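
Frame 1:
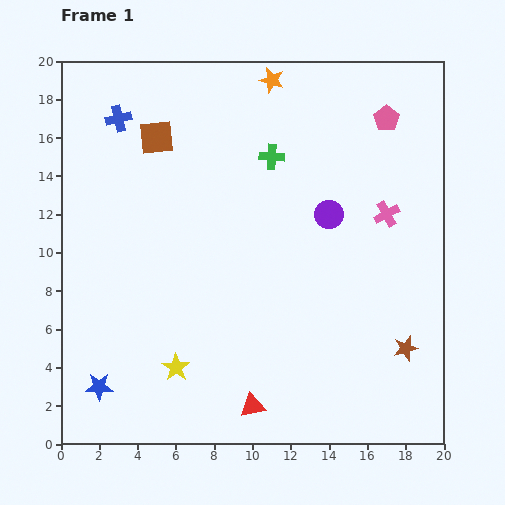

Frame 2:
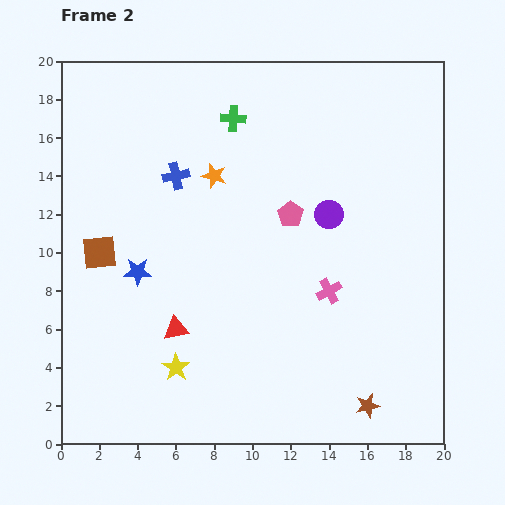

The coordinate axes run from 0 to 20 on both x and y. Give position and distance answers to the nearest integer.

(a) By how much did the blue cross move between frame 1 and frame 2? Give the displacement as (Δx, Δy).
(3, -3)

The blue cross was at (3, 17) in frame 1 and (6, 14) in frame 2.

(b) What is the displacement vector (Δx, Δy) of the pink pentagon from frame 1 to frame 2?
(-5, -5)

The pink pentagon was at (17, 17) in frame 1 and (12, 12) in frame 2.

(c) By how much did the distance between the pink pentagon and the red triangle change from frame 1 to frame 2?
-9

Distance in frame 1: 17. Distance in frame 2: 8.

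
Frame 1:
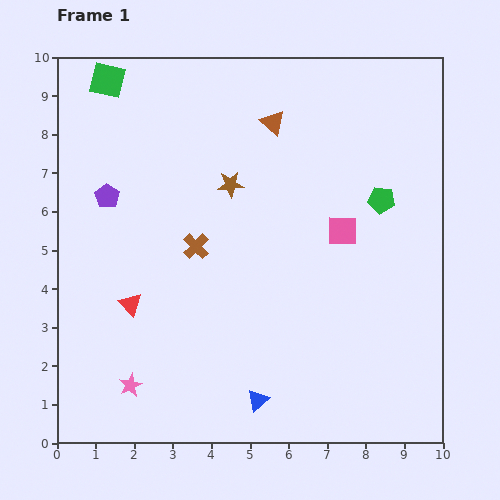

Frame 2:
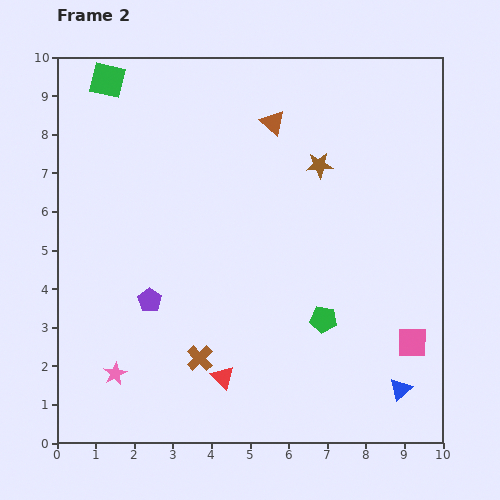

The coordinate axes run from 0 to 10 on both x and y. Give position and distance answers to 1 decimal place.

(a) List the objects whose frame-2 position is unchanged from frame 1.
the brown triangle, the green square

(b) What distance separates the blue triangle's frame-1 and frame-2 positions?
3.7

The blue triangle moved from (5.2, 1.1) to (8.9, 1.4), a distance of √(3.7² + 0.3²) ≈ 3.7.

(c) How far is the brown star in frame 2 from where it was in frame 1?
2.4

The brown star moved from (4.5, 6.7) to (6.8, 7.2), a distance of √(2.3² + 0.5²) ≈ 2.4.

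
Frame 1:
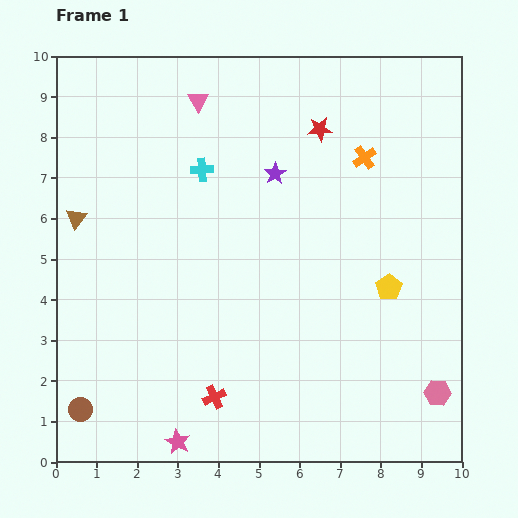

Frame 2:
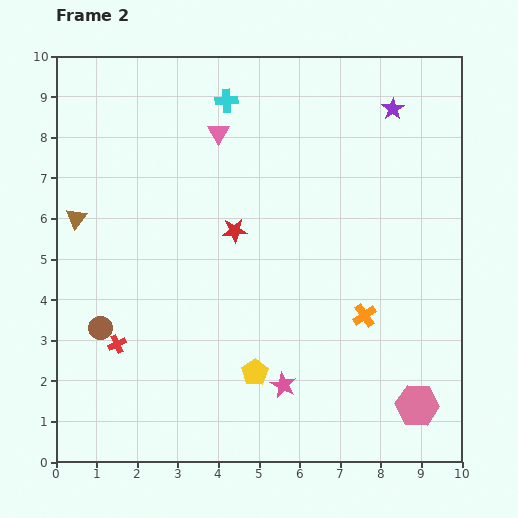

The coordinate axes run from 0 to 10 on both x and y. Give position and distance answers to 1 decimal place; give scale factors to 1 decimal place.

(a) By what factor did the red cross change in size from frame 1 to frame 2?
0.8×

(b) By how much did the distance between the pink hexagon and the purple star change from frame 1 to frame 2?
+0.6

Distance in frame 1: 6.7. Distance in frame 2: 7.3.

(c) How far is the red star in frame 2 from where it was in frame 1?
3.3

The red star moved from (6.5, 8.2) to (4.4, 5.7), a distance of √(2.1² + 2.5²) ≈ 3.3.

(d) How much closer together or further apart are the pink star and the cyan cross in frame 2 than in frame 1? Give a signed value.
+0.4

Distance in frame 1: 6.7. Distance in frame 2: 7.1.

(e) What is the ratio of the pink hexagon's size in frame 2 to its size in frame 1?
1.6×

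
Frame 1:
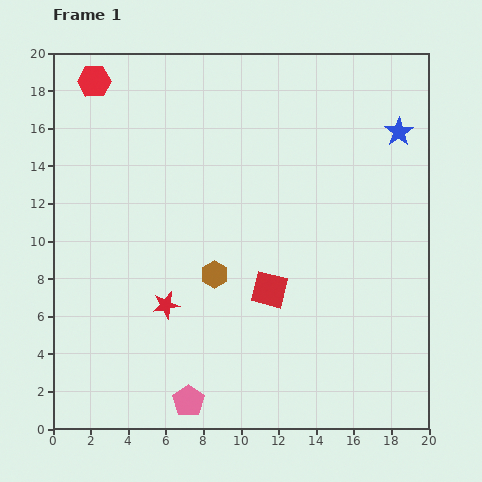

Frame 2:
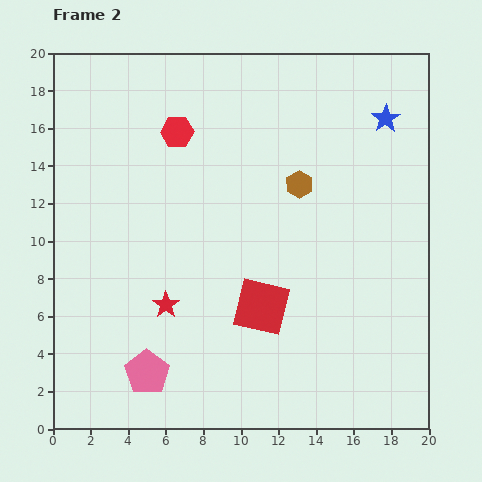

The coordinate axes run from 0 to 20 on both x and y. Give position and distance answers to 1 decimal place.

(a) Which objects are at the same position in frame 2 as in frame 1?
the red star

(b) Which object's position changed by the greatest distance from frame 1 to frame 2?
the brown hexagon

(moved 6.6; next 5.2)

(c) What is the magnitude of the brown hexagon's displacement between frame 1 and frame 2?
6.6

The brown hexagon moved from (8.6, 8.2) to (13.1, 13.0), a distance of √(4.5² + 4.8²) ≈ 6.6.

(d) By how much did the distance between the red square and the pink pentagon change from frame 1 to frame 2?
-0.3

Distance in frame 1: 7.3. Distance in frame 2: 7.0.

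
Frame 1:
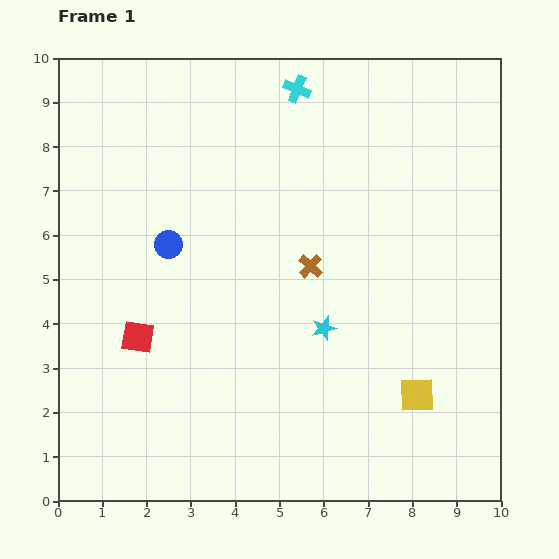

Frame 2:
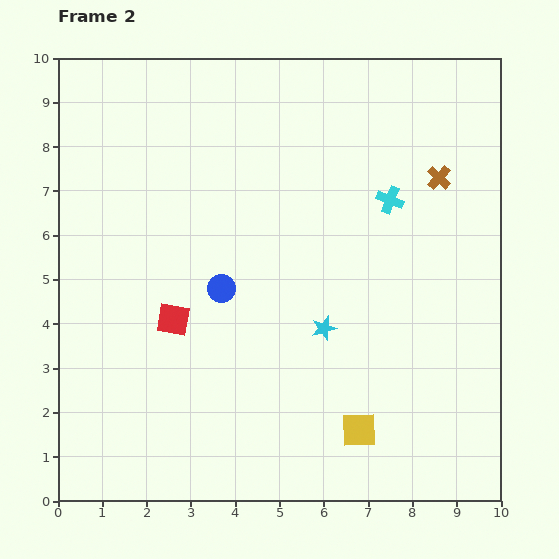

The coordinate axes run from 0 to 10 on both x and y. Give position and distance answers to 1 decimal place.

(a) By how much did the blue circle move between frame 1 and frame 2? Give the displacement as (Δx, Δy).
(1.2, -1.0)

The blue circle was at (2.5, 5.8) in frame 1 and (3.7, 4.8) in frame 2.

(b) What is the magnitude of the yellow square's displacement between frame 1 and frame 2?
1.5

The yellow square moved from (8.1, 2.4) to (6.8, 1.6), a distance of √(1.3² + 0.8²) ≈ 1.5.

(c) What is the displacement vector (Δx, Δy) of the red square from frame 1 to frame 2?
(0.8, 0.4)

The red square was at (1.8, 3.7) in frame 1 and (2.6, 4.1) in frame 2.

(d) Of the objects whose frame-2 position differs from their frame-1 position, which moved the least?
the red square

(moved 0.9)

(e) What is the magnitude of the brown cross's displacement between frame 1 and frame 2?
3.5

The brown cross moved from (5.7, 5.3) to (8.6, 7.3), a distance of √(2.9² + 2.0²) ≈ 3.5.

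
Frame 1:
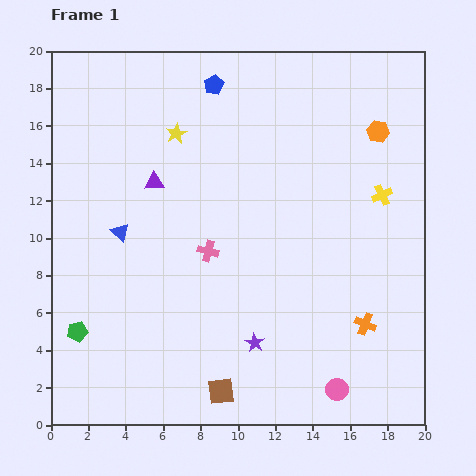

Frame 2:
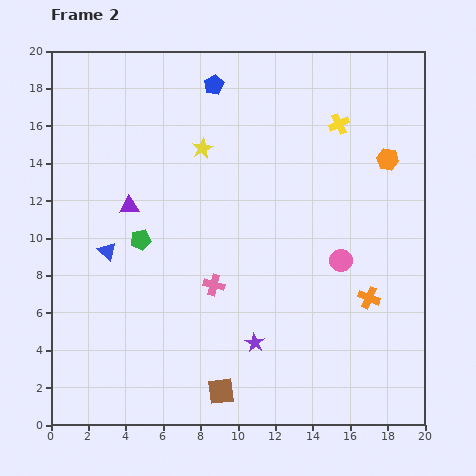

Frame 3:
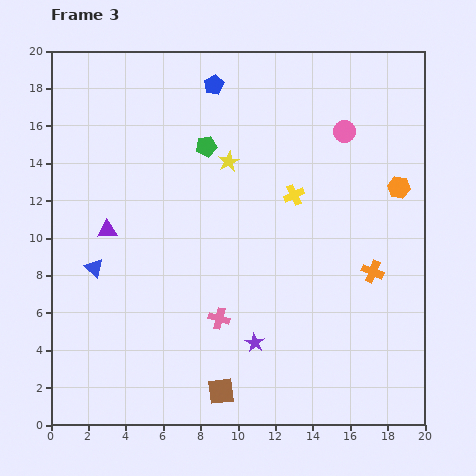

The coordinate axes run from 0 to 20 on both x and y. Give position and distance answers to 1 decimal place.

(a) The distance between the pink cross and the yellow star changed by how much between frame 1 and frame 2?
+0.8

Distance in frame 1: 6.5. Distance in frame 2: 7.3.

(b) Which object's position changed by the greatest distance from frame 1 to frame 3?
the pink circle

(moved 13.8; next 12.1)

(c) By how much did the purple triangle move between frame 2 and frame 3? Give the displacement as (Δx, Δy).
(-1.2, -1.3)

The purple triangle was at (4.2, 11.7) in frame 2 and (3.0, 10.4) in frame 3.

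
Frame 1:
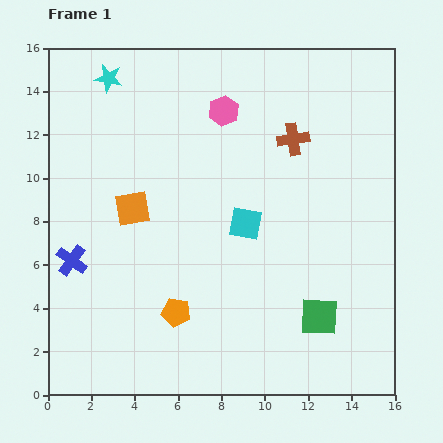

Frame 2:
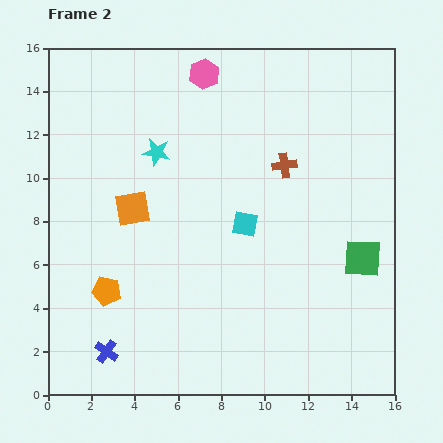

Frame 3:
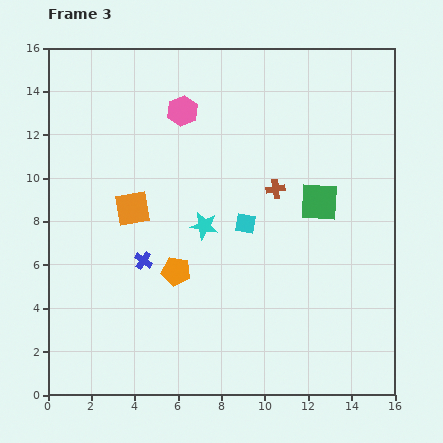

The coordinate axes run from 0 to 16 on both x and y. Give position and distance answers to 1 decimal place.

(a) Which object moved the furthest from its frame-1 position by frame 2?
the blue cross

(moved 4.5; next 4.0)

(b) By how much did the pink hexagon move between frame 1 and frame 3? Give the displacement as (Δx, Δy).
(-1.9, 0.0)

The pink hexagon was at (8.1, 13.1) in frame 1 and (6.2, 13.1) in frame 3.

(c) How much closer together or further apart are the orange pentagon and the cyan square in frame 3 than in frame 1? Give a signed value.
-1.3

Distance in frame 1: 5.2. Distance in frame 3: 3.9.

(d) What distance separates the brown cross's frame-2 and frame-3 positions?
1.2

The brown cross moved from (10.9, 10.6) to (10.5, 9.5), a distance of √(0.4² + 1.1²) ≈ 1.2.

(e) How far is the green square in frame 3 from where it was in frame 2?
3.3

The green square moved from (14.5, 6.3) to (12.5, 8.9), a distance of √(2.0² + 2.6²) ≈ 3.3.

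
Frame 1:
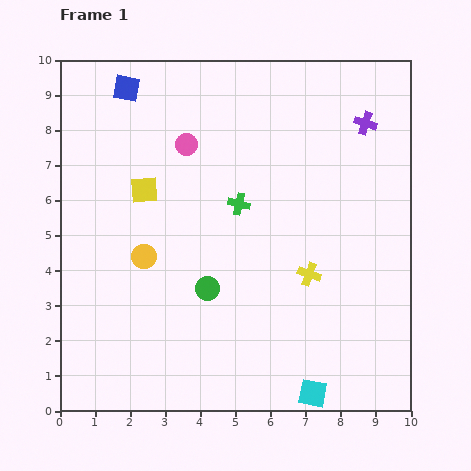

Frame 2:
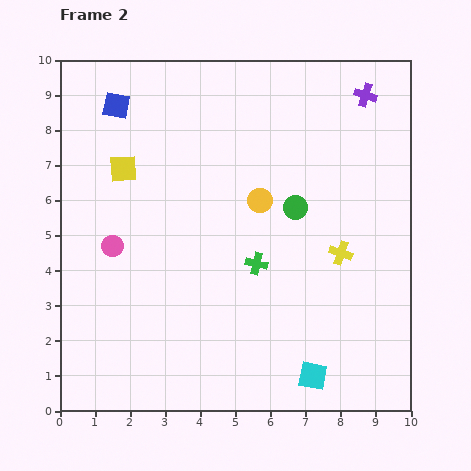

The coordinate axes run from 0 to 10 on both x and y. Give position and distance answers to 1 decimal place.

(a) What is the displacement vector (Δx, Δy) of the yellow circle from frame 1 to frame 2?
(3.3, 1.6)

The yellow circle was at (2.4, 4.4) in frame 1 and (5.7, 6.0) in frame 2.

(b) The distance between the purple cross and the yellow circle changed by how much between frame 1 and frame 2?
-3.2

Distance in frame 1: 7.4. Distance in frame 2: 4.2.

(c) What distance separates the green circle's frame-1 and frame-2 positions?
3.4

The green circle moved from (4.2, 3.5) to (6.7, 5.8), a distance of √(2.5² + 2.3²) ≈ 3.4.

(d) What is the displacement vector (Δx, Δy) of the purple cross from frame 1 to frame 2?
(0.0, 0.8)

The purple cross was at (8.7, 8.2) in frame 1 and (8.7, 9.0) in frame 2.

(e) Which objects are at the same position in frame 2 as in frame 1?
none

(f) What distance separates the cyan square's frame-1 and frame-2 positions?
0.5

The cyan square moved from (7.2, 0.5) to (7.2, 1.0), a distance of √(0.0² + 0.5²) ≈ 0.5.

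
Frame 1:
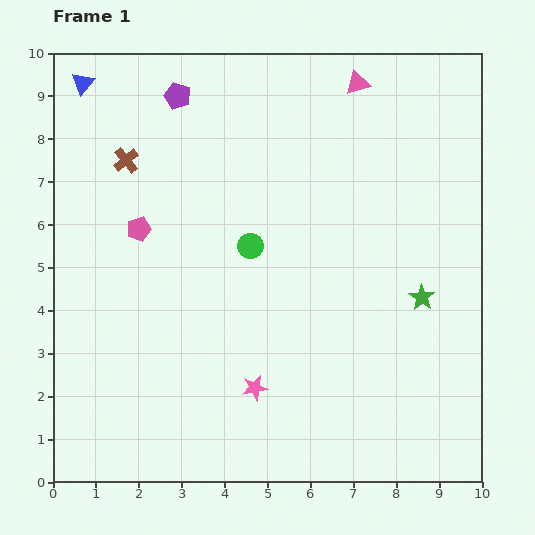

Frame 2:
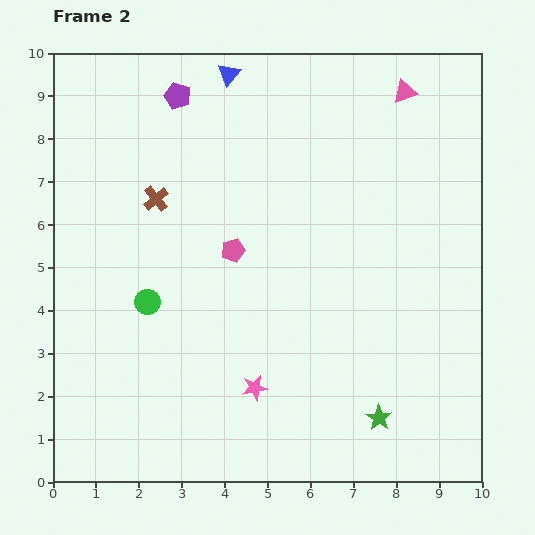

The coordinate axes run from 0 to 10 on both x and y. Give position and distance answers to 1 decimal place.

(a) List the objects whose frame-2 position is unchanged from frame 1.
the purple pentagon, the pink star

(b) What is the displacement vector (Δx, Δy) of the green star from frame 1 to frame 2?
(-1.0, -2.8)

The green star was at (8.6, 4.3) in frame 1 and (7.6, 1.5) in frame 2.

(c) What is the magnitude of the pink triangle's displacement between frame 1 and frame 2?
1.1

The pink triangle moved from (7.1, 9.3) to (8.2, 9.1), a distance of √(1.1² + 0.2²) ≈ 1.1.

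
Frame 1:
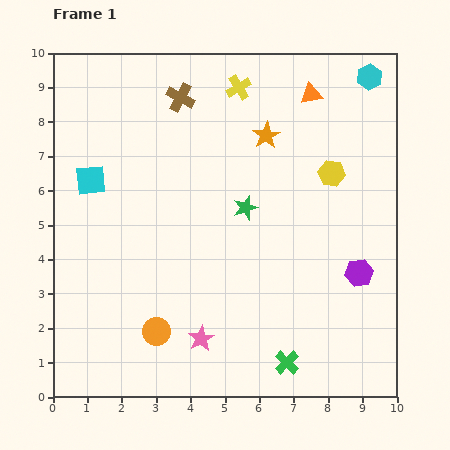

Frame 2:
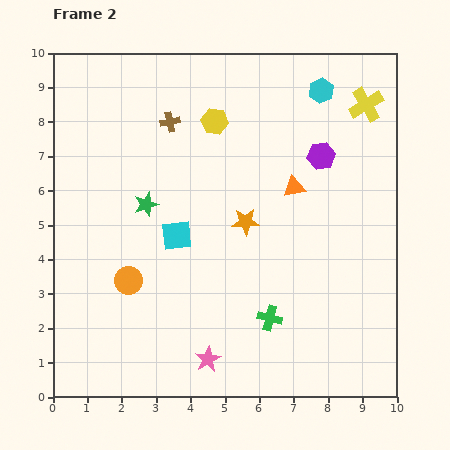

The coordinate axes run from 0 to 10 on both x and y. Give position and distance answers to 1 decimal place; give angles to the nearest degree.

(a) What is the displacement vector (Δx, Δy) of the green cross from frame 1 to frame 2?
(-0.5, 1.3)

The green cross was at (6.8, 1.0) in frame 1 and (6.3, 2.3) in frame 2.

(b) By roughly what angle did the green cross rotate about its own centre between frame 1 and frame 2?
31° counter-clockwise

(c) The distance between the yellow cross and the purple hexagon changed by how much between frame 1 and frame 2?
-4.4

Distance in frame 1: 6.4. Distance in frame 2: 2.0.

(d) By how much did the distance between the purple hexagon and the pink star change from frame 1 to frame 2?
+1.8

Distance in frame 1: 5.0. Distance in frame 2: 6.8.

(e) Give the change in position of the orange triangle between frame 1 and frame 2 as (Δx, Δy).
(-0.5, -2.7)

The orange triangle was at (7.5, 8.8) in frame 1 and (7.0, 6.1) in frame 2.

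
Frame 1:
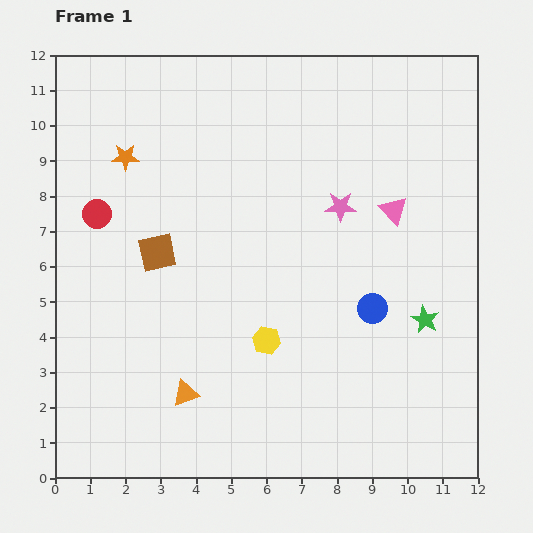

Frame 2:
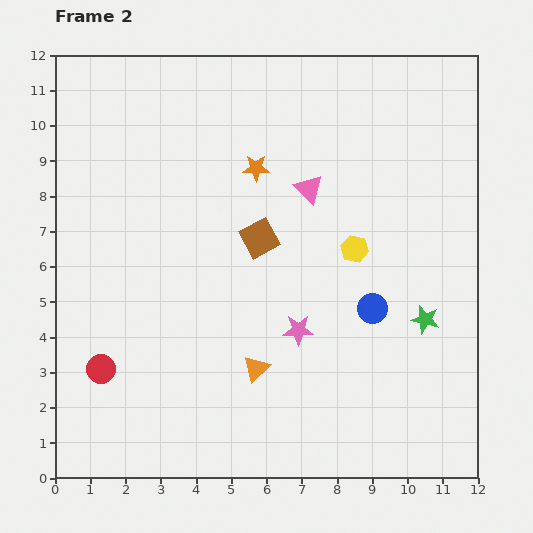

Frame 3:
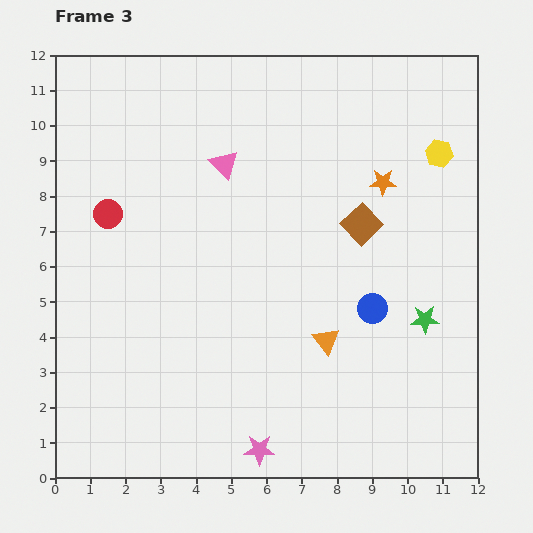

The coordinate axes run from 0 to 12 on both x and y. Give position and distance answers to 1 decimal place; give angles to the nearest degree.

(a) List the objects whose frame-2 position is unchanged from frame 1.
the green star, the blue circle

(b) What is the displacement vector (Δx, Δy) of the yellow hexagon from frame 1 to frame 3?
(4.9, 5.3)

The yellow hexagon was at (6.0, 3.9) in frame 1 and (10.9, 9.2) in frame 3.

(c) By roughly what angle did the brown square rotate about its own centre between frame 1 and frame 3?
31° counter-clockwise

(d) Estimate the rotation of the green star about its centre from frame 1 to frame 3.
30° counter-clockwise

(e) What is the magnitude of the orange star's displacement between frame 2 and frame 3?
3.6

The orange star moved from (5.7, 8.8) to (9.3, 8.4), a distance of √(3.6² + 0.4²) ≈ 3.6.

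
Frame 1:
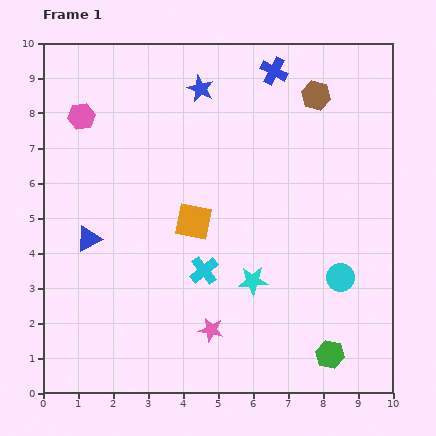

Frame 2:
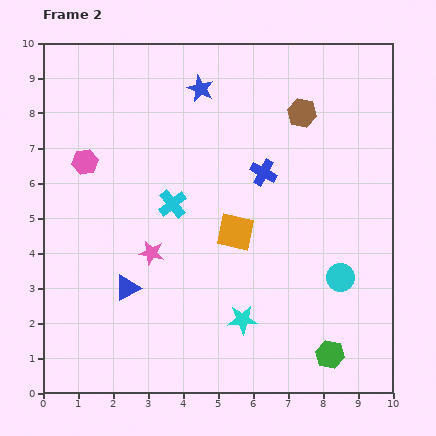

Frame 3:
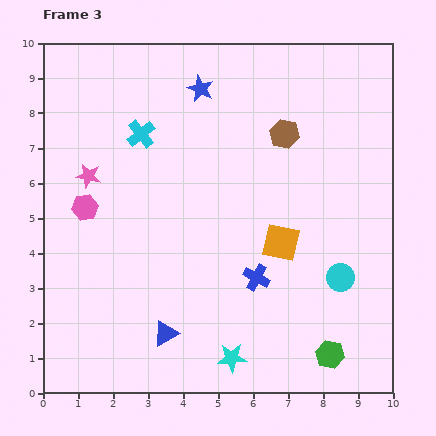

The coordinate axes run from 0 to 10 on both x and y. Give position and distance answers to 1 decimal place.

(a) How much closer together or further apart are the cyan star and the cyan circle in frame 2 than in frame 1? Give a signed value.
+0.5

Distance in frame 1: 2.5. Distance in frame 2: 3.0.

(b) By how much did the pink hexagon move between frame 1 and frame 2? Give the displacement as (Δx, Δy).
(0.1, -1.3)

The pink hexagon was at (1.1, 7.9) in frame 1 and (1.2, 6.6) in frame 2.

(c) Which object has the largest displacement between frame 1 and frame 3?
the blue cross

(moved 5.9; next 5.6)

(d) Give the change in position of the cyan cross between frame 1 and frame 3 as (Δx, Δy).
(-1.8, 3.9)

The cyan cross was at (4.6, 3.5) in frame 1 and (2.8, 7.4) in frame 3.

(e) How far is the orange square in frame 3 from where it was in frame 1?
2.6

The orange square moved from (4.3, 4.9) to (6.8, 4.3), a distance of √(2.5² + 0.6²) ≈ 2.6.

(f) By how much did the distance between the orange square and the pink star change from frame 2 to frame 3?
+3.3

Distance in frame 2: 2.5. Distance in frame 3: 5.8.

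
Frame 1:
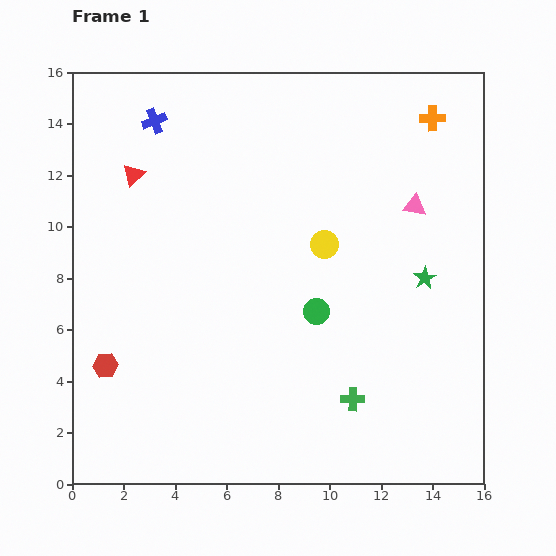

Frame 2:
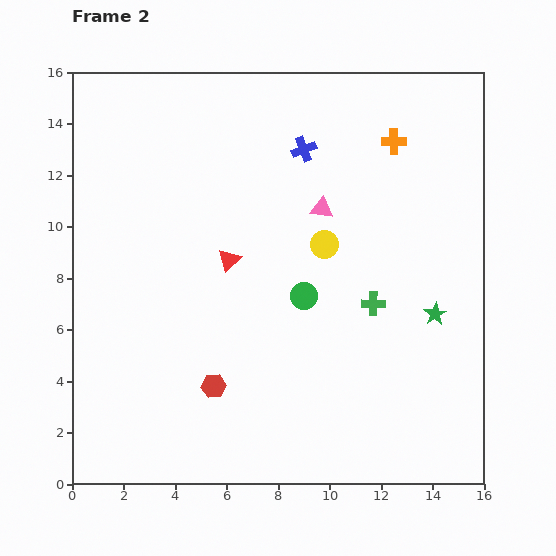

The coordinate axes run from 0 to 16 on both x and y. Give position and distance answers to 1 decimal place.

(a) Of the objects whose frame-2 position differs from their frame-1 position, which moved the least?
the green circle

(moved 0.8)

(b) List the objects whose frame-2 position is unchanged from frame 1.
the yellow circle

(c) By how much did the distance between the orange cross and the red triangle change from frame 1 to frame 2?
-3.9

Distance in frame 1: 11.8. Distance in frame 2: 7.9.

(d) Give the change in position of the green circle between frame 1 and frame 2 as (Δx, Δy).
(-0.5, 0.6)

The green circle was at (9.5, 6.7) in frame 1 and (9.0, 7.3) in frame 2.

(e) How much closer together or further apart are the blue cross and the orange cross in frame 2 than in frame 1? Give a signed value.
-7.3

Distance in frame 1: 10.8. Distance in frame 2: 3.5.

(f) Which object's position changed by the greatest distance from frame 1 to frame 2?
the blue cross

(moved 5.9; next 5.0)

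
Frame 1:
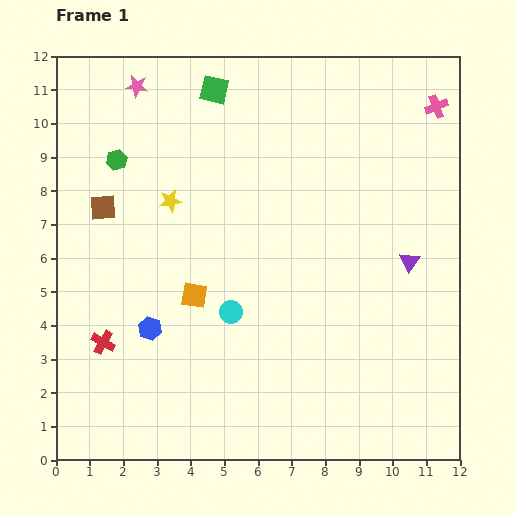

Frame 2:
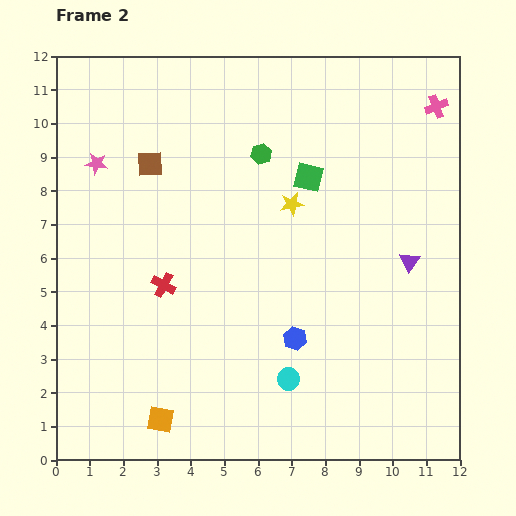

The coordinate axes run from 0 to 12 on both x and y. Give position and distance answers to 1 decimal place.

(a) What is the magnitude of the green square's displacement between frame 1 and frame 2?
3.8

The green square moved from (4.7, 11.0) to (7.5, 8.4), a distance of √(2.8² + 2.6²) ≈ 3.8.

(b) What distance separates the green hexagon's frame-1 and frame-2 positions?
4.3

The green hexagon moved from (1.8, 8.9) to (6.1, 9.1), a distance of √(4.3² + 0.2²) ≈ 4.3.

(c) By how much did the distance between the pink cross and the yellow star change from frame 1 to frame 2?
-3.2

Distance in frame 1: 8.4. Distance in frame 2: 5.2.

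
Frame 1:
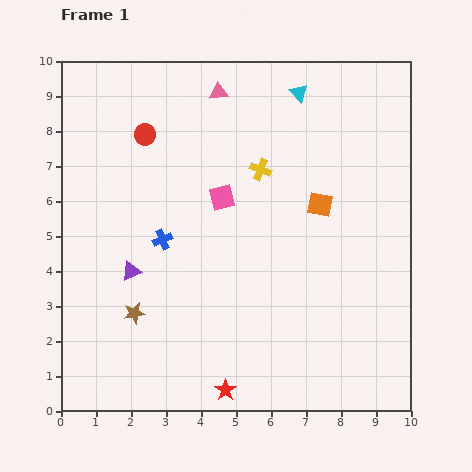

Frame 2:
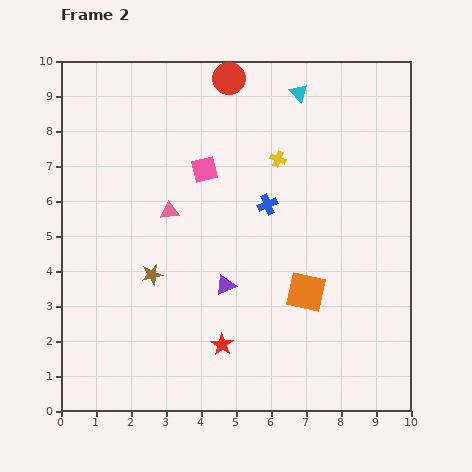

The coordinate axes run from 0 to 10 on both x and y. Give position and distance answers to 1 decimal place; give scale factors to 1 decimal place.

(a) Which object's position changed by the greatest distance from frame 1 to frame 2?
the pink triangle

(moved 3.7; next 3.2)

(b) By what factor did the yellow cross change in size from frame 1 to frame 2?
0.7×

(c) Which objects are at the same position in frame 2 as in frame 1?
the cyan triangle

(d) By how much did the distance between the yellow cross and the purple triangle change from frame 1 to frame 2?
-0.8

Distance in frame 1: 4.7. Distance in frame 2: 3.9.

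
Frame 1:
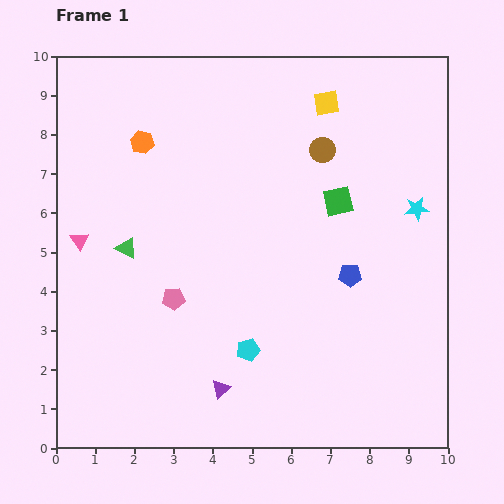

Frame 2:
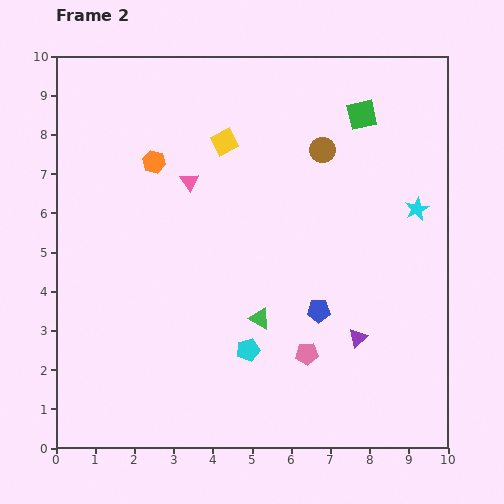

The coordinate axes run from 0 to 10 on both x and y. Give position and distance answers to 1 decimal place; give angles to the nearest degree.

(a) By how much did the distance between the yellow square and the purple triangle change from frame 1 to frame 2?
-1.8

Distance in frame 1: 7.8. Distance in frame 2: 6.0.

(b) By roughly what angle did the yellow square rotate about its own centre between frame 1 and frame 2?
18° counter-clockwise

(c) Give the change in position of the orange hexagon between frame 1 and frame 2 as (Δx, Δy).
(0.3, -0.5)

The orange hexagon was at (2.2, 7.8) in frame 1 and (2.5, 7.3) in frame 2.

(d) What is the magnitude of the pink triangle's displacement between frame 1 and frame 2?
3.2

The pink triangle moved from (0.6, 5.3) to (3.4, 6.8), a distance of √(2.8² + 1.5²) ≈ 3.2.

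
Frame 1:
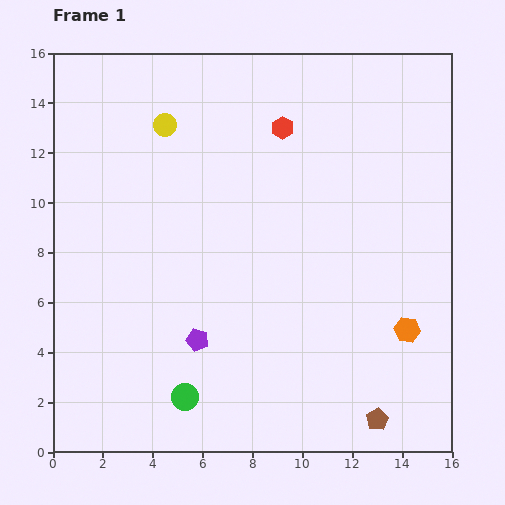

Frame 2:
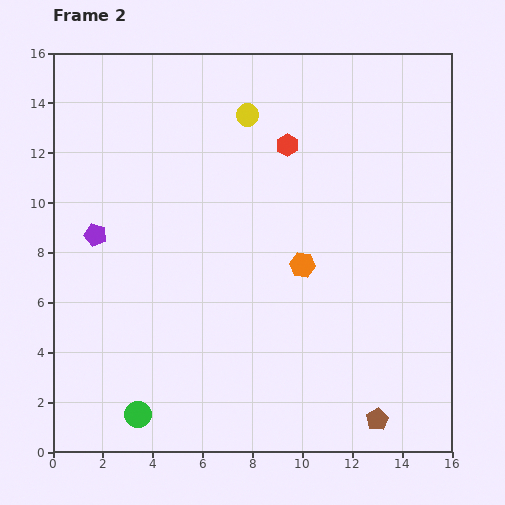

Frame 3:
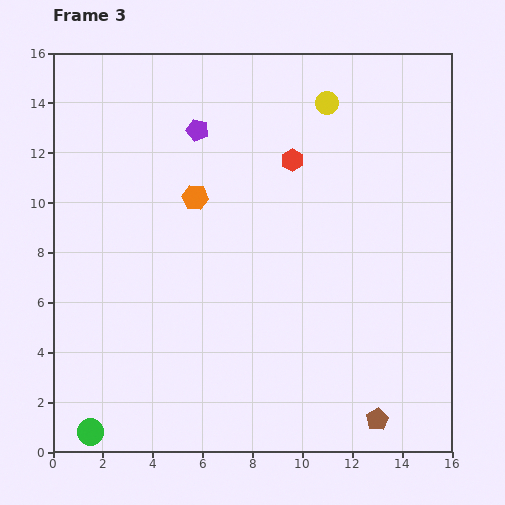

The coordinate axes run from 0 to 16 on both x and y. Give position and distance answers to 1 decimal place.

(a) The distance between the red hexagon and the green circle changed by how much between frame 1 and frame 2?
+0.9

Distance in frame 1: 11.5. Distance in frame 2: 12.4.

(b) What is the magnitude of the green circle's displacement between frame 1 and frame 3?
4.0

The green circle moved from (5.3, 2.2) to (1.5, 0.8), a distance of √(3.8² + 1.4²) ≈ 4.0.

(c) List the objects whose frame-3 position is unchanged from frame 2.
the brown pentagon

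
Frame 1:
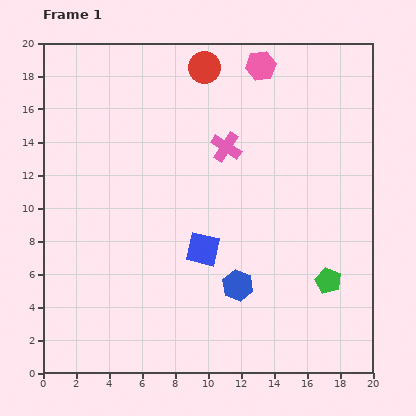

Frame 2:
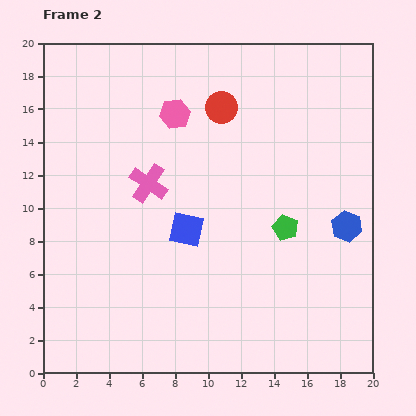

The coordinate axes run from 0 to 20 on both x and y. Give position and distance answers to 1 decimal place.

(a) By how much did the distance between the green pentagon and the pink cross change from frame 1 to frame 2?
-1.5

Distance in frame 1: 10.2. Distance in frame 2: 8.7.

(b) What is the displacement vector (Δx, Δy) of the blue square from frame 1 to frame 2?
(-1.0, 1.2)

The blue square was at (9.7, 7.5) in frame 1 and (8.7, 8.7) in frame 2.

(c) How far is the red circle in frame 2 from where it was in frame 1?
2.6

The red circle moved from (9.8, 18.5) to (10.8, 16.1), a distance of √(1.0² + 2.4²) ≈ 2.6.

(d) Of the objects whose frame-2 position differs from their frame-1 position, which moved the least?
the blue square

(moved 1.6)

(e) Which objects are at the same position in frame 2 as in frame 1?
none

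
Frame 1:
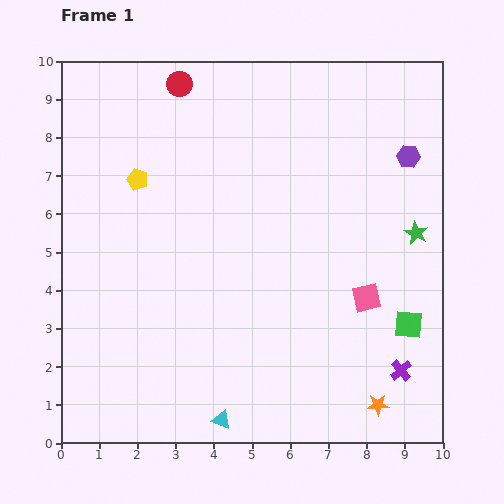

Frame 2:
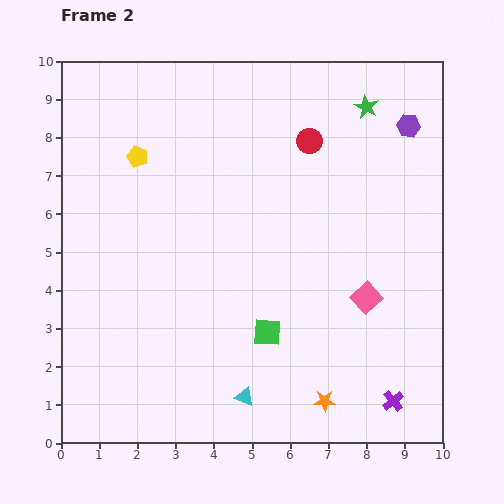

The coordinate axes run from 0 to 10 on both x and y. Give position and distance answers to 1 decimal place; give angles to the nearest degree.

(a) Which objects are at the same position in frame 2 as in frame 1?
the pink square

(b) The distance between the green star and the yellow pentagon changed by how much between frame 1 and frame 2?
-1.3

Distance in frame 1: 7.4. Distance in frame 2: 6.1.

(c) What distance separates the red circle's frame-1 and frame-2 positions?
3.7

The red circle moved from (3.1, 9.4) to (6.5, 7.9), a distance of √(3.4² + 1.5²) ≈ 3.7.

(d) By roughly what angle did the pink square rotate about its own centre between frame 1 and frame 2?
30° counter-clockwise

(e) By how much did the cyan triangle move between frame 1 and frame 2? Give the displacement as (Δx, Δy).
(0.6, 0.6)

The cyan triangle was at (4.2, 0.6) in frame 1 and (4.8, 1.2) in frame 2.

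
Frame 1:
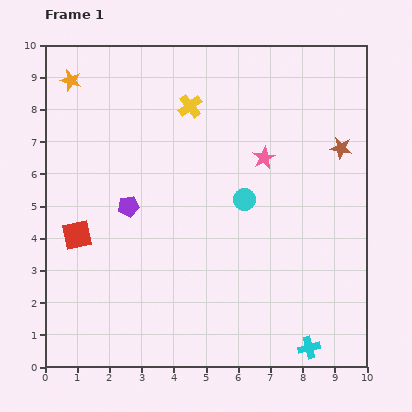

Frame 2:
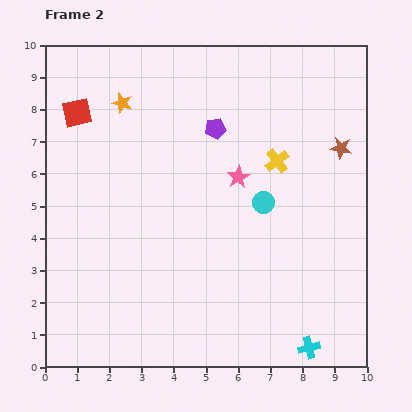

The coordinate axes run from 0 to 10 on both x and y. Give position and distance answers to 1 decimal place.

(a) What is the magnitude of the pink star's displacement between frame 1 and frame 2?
1.0

The pink star moved from (6.8, 6.5) to (6.0, 5.9), a distance of √(0.8² + 0.6²) ≈ 1.0.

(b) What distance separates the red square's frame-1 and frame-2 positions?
3.8

The red square moved from (1.0, 4.1) to (1.0, 7.9), a distance of √(0.0² + 3.8²) ≈ 3.8.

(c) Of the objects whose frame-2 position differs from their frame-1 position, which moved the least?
the cyan circle

(moved 0.6)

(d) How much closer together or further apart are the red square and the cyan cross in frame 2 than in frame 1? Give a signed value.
+2.3

Distance in frame 1: 8.0. Distance in frame 2: 10.3.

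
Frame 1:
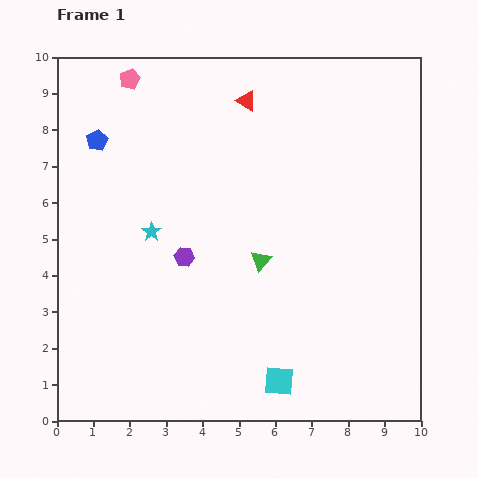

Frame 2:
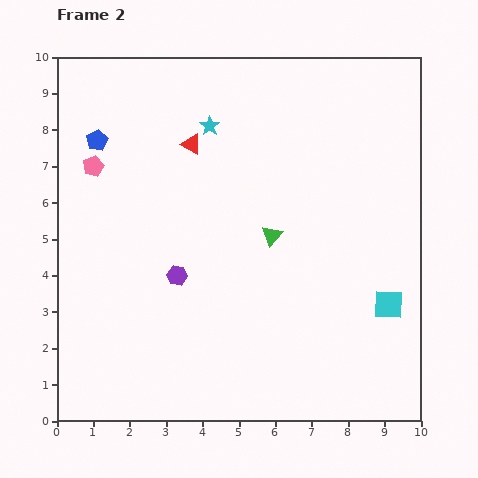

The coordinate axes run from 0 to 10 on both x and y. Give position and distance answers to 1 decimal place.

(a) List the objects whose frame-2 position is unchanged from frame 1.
the blue pentagon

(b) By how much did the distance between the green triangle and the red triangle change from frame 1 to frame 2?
-1.1

Distance in frame 1: 4.4. Distance in frame 2: 3.3.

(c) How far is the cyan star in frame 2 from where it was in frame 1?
3.3

The cyan star moved from (2.6, 5.2) to (4.2, 8.1), a distance of √(1.6² + 2.9²) ≈ 3.3.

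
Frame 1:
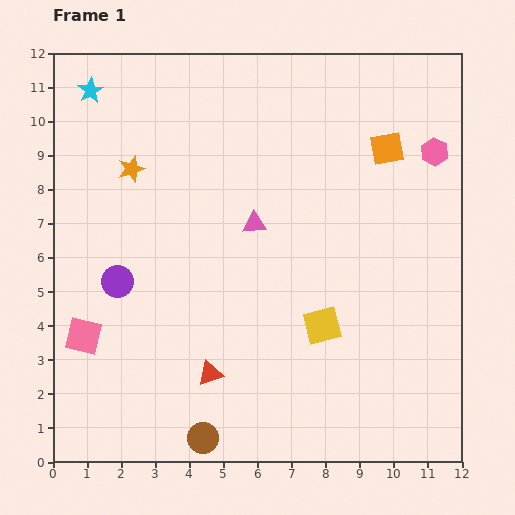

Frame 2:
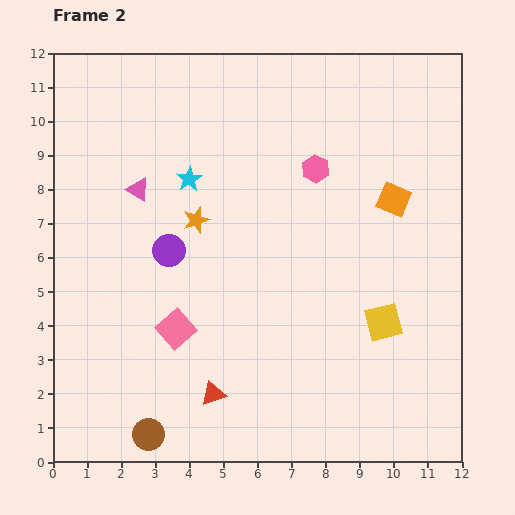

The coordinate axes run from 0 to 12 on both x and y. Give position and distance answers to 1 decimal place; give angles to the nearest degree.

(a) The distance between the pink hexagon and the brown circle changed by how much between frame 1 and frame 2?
-1.6

Distance in frame 1: 10.8. Distance in frame 2: 9.2.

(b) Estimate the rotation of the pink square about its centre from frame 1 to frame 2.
36° clockwise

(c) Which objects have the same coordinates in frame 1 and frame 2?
none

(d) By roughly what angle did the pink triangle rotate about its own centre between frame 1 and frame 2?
35° clockwise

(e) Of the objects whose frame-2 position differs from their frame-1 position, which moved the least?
the red triangle

(moved 0.6)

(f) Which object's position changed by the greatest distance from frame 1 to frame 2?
the cyan star

(moved 3.9; next 3.5)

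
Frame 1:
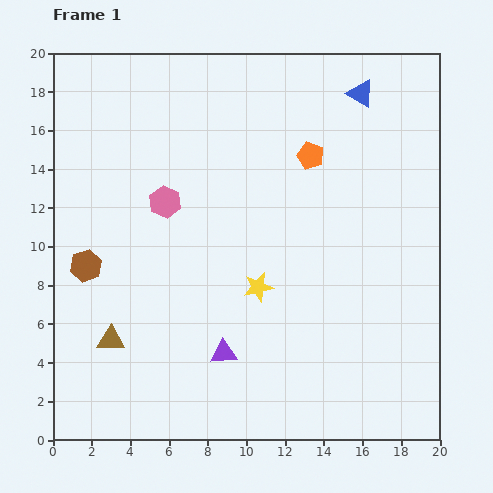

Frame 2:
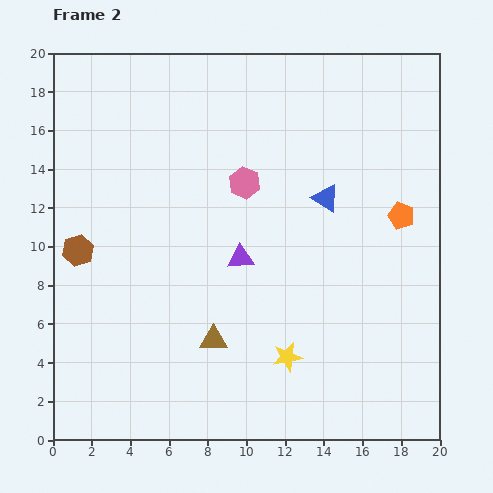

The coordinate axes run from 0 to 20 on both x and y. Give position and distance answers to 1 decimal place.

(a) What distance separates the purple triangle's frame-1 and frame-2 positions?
5.0

The purple triangle moved from (8.8, 4.5) to (9.7, 9.4), a distance of √(0.9² + 4.9²) ≈ 5.0.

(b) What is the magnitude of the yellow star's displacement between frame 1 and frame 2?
3.9

The yellow star moved from (10.6, 7.9) to (12.1, 4.3), a distance of √(1.5² + 3.6²) ≈ 3.9.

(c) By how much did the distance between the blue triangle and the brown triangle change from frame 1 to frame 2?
-8.8

Distance in frame 1: 18.1. Distance in frame 2: 9.3.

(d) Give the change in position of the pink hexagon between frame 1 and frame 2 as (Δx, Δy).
(4.1, 1.0)

The pink hexagon was at (5.8, 12.3) in frame 1 and (9.9, 13.3) in frame 2.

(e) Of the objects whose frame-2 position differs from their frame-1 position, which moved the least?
the brown hexagon

(moved 0.9)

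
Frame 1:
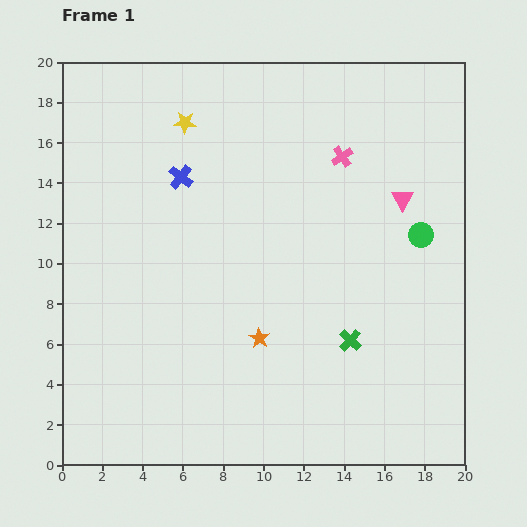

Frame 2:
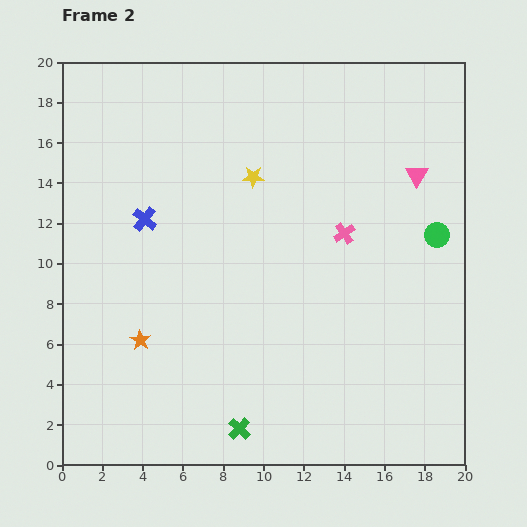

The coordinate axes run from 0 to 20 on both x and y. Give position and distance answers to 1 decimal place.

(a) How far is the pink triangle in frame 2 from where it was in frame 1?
1.4

The pink triangle moved from (16.9, 13.2) to (17.6, 14.4), a distance of √(0.7² + 1.2²) ≈ 1.4.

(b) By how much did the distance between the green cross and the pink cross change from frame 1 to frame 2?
+1.9

Distance in frame 1: 9.1. Distance in frame 2: 11.0.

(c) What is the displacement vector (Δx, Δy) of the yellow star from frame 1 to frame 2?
(3.4, -2.7)

The yellow star was at (6.1, 17.0) in frame 1 and (9.5, 14.3) in frame 2.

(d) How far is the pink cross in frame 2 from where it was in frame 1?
3.8

The pink cross moved from (13.9, 15.3) to (14.0, 11.5), a distance of √(0.1² + 3.8²) ≈ 3.8.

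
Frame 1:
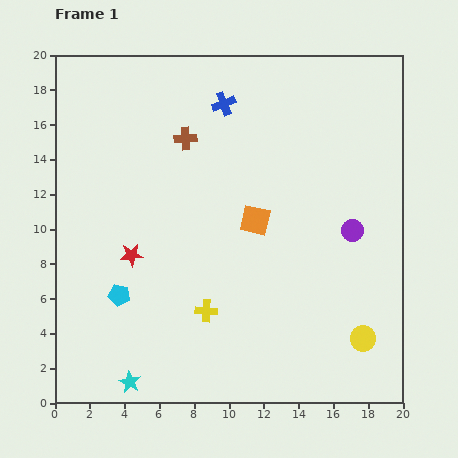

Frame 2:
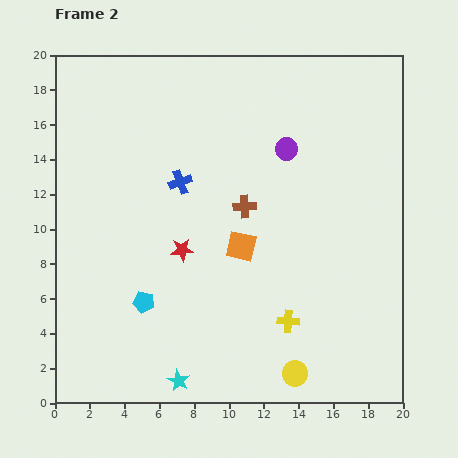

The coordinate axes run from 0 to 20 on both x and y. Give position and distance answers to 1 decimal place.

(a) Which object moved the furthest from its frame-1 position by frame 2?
the purple circle

(moved 6.0; next 5.2)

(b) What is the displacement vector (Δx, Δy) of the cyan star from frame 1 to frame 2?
(2.8, 0.1)

The cyan star was at (4.3, 1.2) in frame 1 and (7.1, 1.3) in frame 2.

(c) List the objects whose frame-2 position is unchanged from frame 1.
none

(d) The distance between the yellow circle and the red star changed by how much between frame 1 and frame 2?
-4.5

Distance in frame 1: 14.1. Distance in frame 2: 9.6.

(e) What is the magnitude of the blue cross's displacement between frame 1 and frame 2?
5.1

The blue cross moved from (9.7, 17.2) to (7.2, 12.7), a distance of √(2.5² + 4.5²) ≈ 5.1.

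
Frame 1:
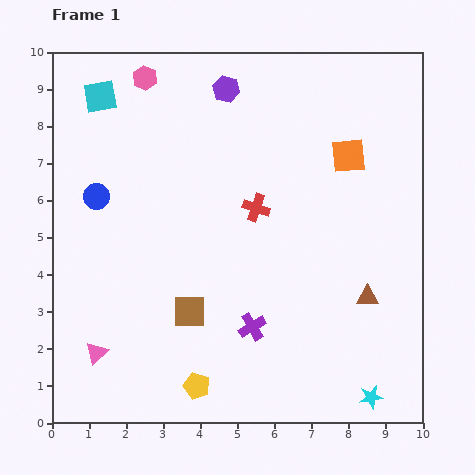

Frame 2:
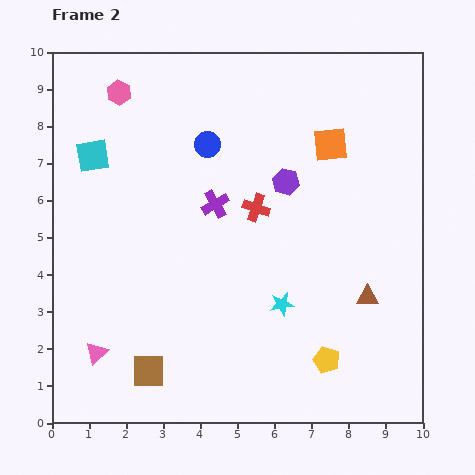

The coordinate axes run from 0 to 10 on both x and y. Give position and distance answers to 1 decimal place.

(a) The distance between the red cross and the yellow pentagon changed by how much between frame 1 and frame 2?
-0.6

Distance in frame 1: 5.1. Distance in frame 2: 4.5.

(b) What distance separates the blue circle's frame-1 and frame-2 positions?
3.3

The blue circle moved from (1.2, 6.1) to (4.2, 7.5), a distance of √(3.0² + 1.4²) ≈ 3.3.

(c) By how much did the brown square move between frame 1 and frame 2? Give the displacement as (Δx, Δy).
(-1.1, -1.6)

The brown square was at (3.7, 3.0) in frame 1 and (2.6, 1.4) in frame 2.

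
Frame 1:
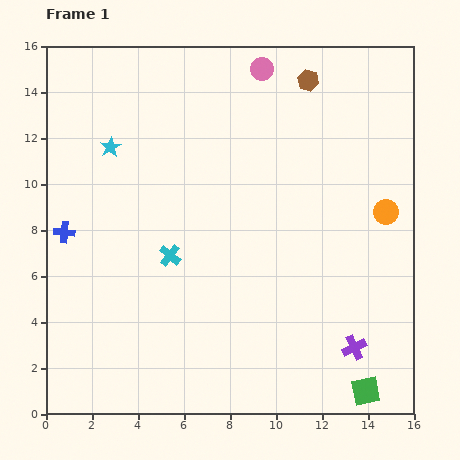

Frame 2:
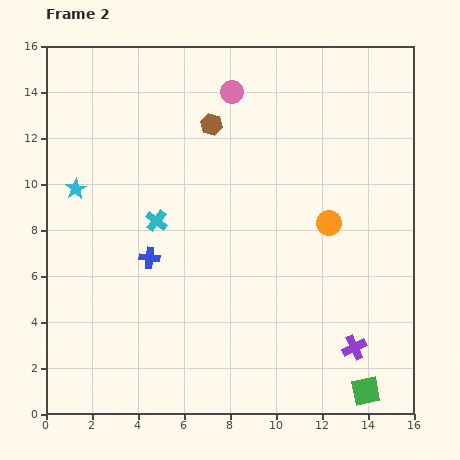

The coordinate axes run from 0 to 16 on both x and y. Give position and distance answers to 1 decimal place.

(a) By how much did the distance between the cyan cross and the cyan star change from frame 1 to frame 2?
-1.6

Distance in frame 1: 5.4. Distance in frame 2: 3.8.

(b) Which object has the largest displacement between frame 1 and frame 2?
the brown hexagon

(moved 4.6; next 3.9)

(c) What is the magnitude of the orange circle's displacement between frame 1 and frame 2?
2.5

The orange circle moved from (14.8, 8.8) to (12.3, 8.3), a distance of √(2.5² + 0.5²) ≈ 2.5.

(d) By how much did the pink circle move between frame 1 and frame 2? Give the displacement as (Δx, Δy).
(-1.3, -1.0)

The pink circle was at (9.4, 15.0) in frame 1 and (8.1, 14.0) in frame 2.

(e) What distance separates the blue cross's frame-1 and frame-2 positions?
3.9

The blue cross moved from (0.8, 7.9) to (4.5, 6.8), a distance of √(3.7² + 1.1²) ≈ 3.9.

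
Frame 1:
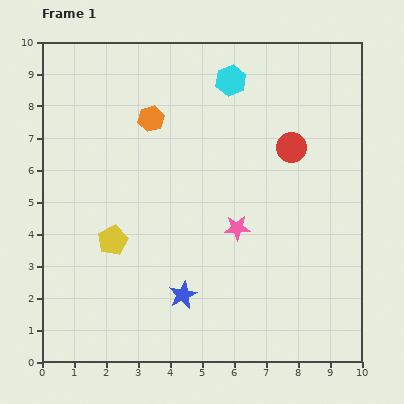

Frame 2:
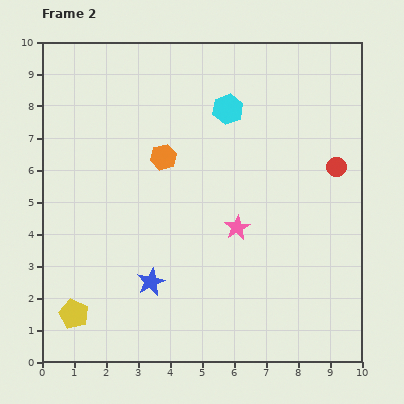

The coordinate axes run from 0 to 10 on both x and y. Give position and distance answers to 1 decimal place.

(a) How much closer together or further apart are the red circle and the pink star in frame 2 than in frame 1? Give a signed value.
+0.6

Distance in frame 1: 3.0. Distance in frame 2: 3.6.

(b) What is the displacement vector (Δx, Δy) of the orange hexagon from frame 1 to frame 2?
(0.4, -1.2)

The orange hexagon was at (3.4, 7.6) in frame 1 and (3.8, 6.4) in frame 2.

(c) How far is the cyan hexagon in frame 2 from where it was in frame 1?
0.9

The cyan hexagon moved from (5.9, 8.8) to (5.8, 7.9), a distance of √(0.1² + 0.9²) ≈ 0.9.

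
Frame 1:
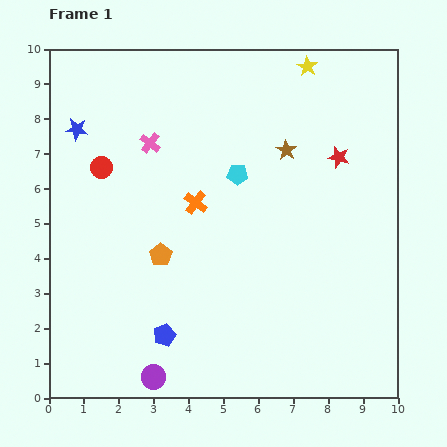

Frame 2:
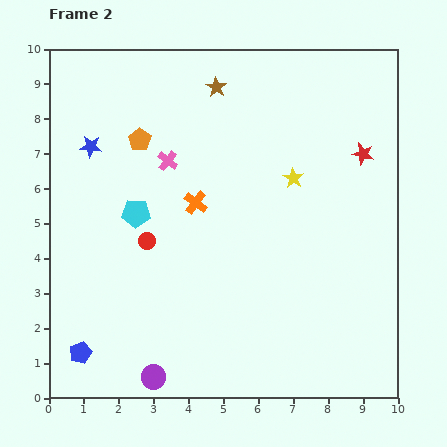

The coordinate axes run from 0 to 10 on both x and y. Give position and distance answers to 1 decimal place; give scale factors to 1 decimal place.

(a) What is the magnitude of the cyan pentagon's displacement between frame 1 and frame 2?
3.1

The cyan pentagon moved from (5.4, 6.4) to (2.5, 5.3), a distance of √(2.9² + 1.1²) ≈ 3.1.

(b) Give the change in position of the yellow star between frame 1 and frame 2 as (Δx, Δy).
(-0.4, -3.2)

The yellow star was at (7.4, 9.5) in frame 1 and (7.0, 6.3) in frame 2.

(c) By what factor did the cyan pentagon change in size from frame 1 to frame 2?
1.4×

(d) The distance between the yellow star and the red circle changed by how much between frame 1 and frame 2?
-2.0

Distance in frame 1: 6.6. Distance in frame 2: 4.6.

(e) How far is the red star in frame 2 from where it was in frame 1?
0.7

The red star moved from (8.3, 6.9) to (9.0, 7.0), a distance of √(0.7² + 0.1²) ≈ 0.7.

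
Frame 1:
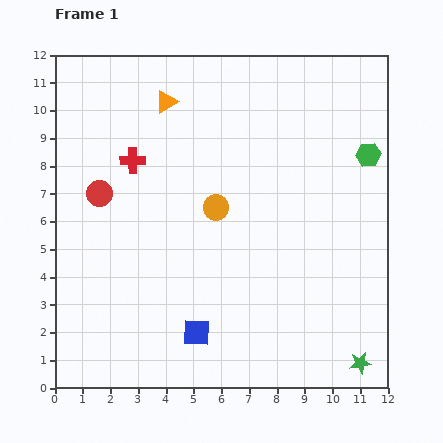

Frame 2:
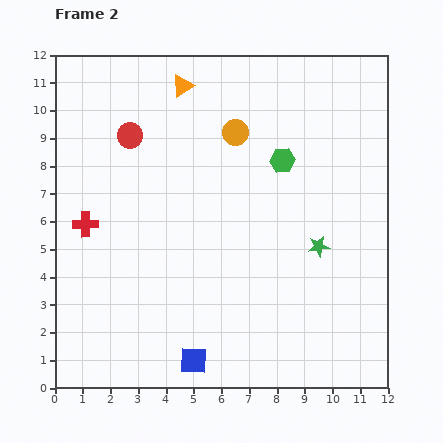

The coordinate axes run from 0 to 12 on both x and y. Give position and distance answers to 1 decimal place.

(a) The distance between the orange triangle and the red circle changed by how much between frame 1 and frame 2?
-1.5

Distance in frame 1: 4.1. Distance in frame 2: 2.6.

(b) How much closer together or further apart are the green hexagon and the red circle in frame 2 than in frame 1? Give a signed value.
-4.2

Distance in frame 1: 9.8. Distance in frame 2: 5.6.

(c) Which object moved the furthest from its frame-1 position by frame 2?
the green star

(moved 4.5; next 3.1)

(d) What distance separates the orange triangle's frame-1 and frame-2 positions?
0.8

The orange triangle moved from (4.0, 10.3) to (4.6, 10.9), a distance of √(0.6² + 0.6²) ≈ 0.8.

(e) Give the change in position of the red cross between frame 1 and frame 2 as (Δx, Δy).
(-1.7, -2.3)

The red cross was at (2.8, 8.2) in frame 1 and (1.1, 5.9) in frame 2.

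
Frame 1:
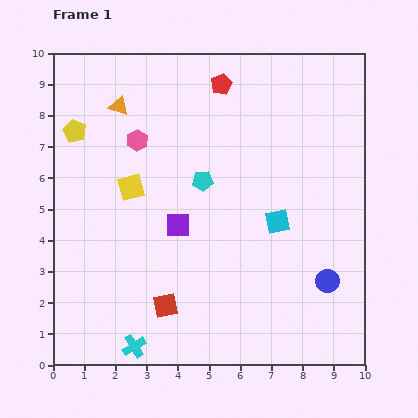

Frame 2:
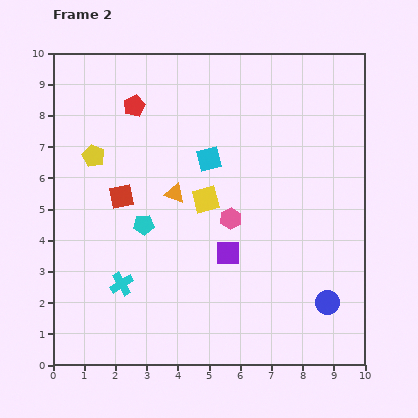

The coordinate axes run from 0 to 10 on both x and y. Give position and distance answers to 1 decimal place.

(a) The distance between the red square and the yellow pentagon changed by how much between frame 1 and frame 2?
-4.7

Distance in frame 1: 6.3. Distance in frame 2: 1.6.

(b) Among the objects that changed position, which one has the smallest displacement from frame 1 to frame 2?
the blue circle

(moved 0.7)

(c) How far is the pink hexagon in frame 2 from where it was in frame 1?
3.9

The pink hexagon moved from (2.7, 7.2) to (5.7, 4.7), a distance of √(3.0² + 2.5²) ≈ 3.9.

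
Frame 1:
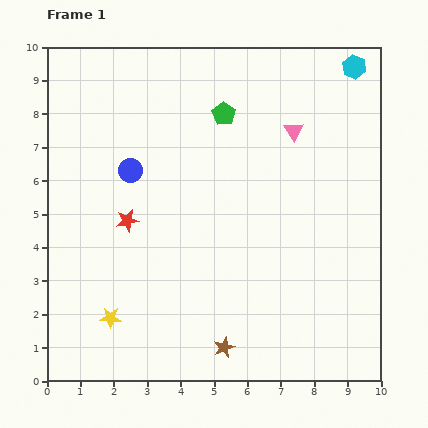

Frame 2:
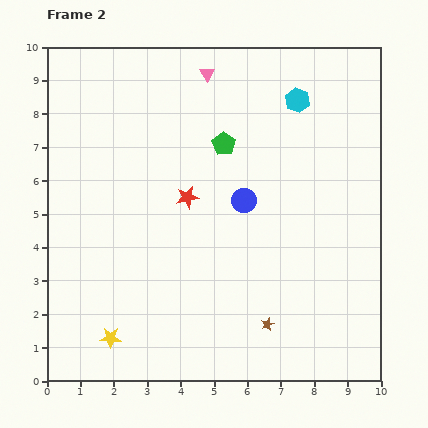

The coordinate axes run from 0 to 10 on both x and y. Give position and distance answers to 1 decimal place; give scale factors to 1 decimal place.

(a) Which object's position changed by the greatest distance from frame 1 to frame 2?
the blue circle

(moved 3.5; next 3.1)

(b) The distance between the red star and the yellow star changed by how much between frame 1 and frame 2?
+1.9

Distance in frame 1: 2.9. Distance in frame 2: 4.8.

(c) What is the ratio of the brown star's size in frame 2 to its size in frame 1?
0.6×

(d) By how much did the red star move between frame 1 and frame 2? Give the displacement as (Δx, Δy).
(1.8, 0.7)

The red star was at (2.4, 4.8) in frame 1 and (4.2, 5.5) in frame 2.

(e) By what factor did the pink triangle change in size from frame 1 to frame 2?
0.7×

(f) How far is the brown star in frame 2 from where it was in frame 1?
1.5

The brown star moved from (5.3, 1.0) to (6.6, 1.7), a distance of √(1.3² + 0.7²) ≈ 1.5.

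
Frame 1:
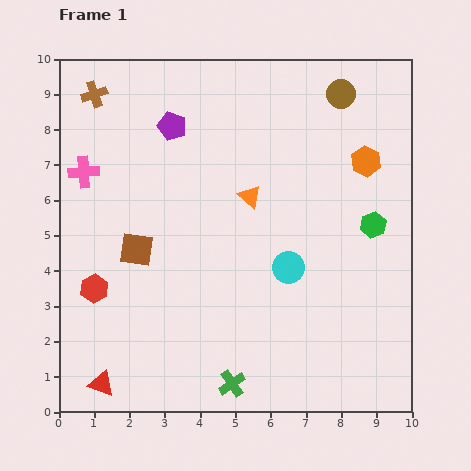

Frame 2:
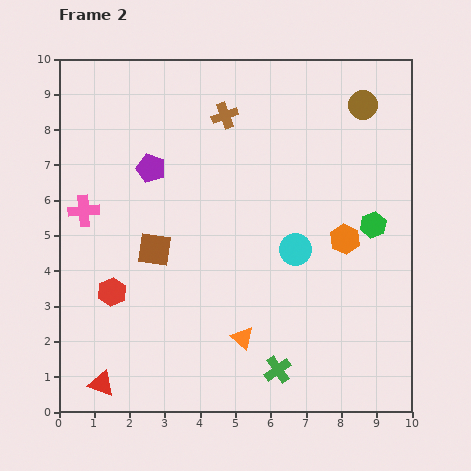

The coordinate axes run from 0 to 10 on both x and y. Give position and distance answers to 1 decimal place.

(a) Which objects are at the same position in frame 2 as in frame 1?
the red triangle, the green hexagon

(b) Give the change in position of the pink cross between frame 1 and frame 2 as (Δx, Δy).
(0.0, -1.1)

The pink cross was at (0.7, 6.8) in frame 1 and (0.7, 5.7) in frame 2.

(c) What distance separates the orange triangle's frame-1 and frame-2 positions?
4.0

The orange triangle moved from (5.4, 6.1) to (5.2, 2.1), a distance of √(0.2² + 4.0²) ≈ 4.0.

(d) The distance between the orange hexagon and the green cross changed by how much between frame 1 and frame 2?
-3.2

Distance in frame 1: 7.4. Distance in frame 2: 4.2.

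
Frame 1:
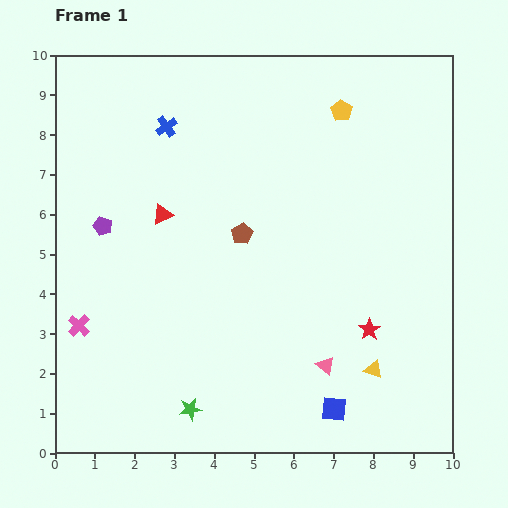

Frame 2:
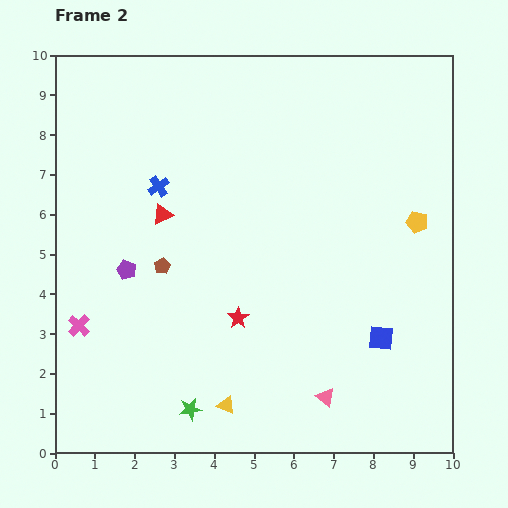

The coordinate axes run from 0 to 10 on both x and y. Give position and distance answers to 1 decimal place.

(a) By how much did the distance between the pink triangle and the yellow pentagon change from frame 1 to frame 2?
-1.4

Distance in frame 1: 6.4. Distance in frame 2: 5.0.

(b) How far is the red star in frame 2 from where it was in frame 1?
3.3

The red star moved from (7.9, 3.1) to (4.6, 3.4), a distance of √(3.3² + 0.3²) ≈ 3.3.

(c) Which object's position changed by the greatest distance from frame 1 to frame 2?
the yellow triangle

(moved 3.8; next 3.4)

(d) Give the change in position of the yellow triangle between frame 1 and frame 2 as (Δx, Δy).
(-3.7, -0.9)

The yellow triangle was at (8.0, 2.1) in frame 1 and (4.3, 1.2) in frame 2.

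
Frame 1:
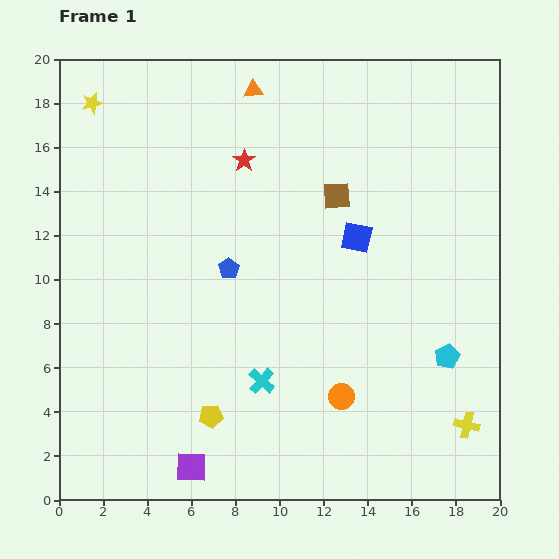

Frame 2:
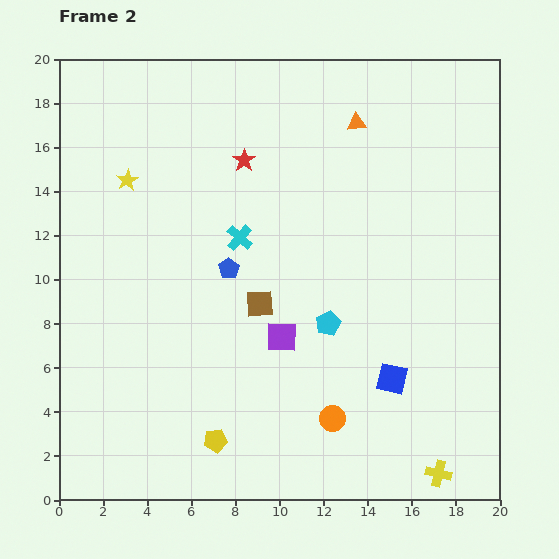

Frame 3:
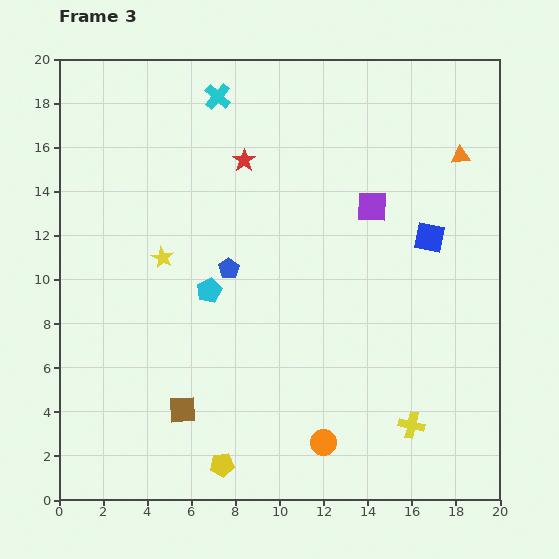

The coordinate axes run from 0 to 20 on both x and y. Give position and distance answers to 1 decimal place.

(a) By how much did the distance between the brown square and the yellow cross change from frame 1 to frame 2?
-0.8

Distance in frame 1: 12.0. Distance in frame 2: 11.2.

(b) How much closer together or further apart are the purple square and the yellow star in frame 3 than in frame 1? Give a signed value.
-7.3

Distance in frame 1: 17.1. Distance in frame 3: 9.8.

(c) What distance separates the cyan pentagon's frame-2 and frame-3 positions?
5.6

The cyan pentagon moved from (12.2, 8.0) to (6.8, 9.5), a distance of √(5.4² + 1.5²) ≈ 5.6.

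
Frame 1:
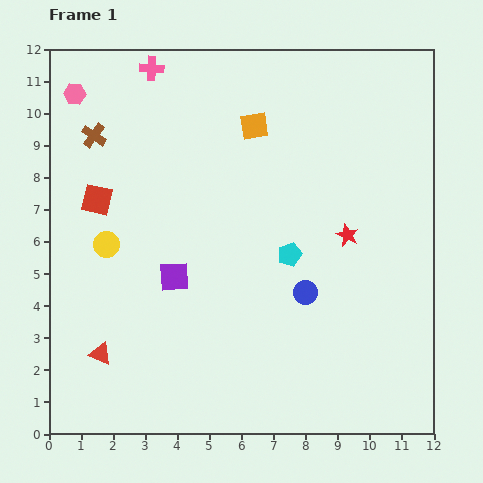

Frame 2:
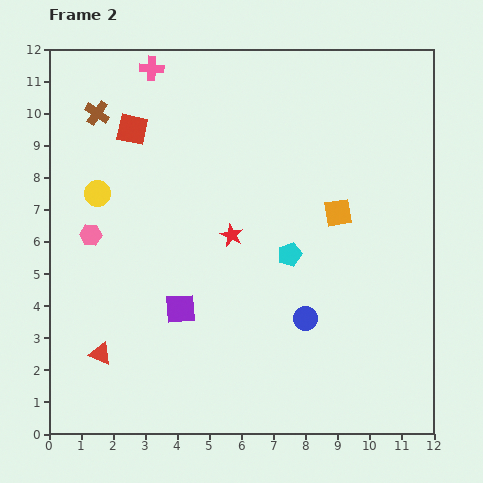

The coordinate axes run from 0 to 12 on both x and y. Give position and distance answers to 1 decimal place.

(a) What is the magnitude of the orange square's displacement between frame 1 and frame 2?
3.7

The orange square moved from (6.4, 9.6) to (9.0, 6.9), a distance of √(2.6² + 2.7²) ≈ 3.7.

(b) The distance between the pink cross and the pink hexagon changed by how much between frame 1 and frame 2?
+3.0

Distance in frame 1: 2.5. Distance in frame 2: 5.5.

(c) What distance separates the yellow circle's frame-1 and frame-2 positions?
1.6

The yellow circle moved from (1.8, 5.9) to (1.5, 7.5), a distance of √(0.3² + 1.6²) ≈ 1.6.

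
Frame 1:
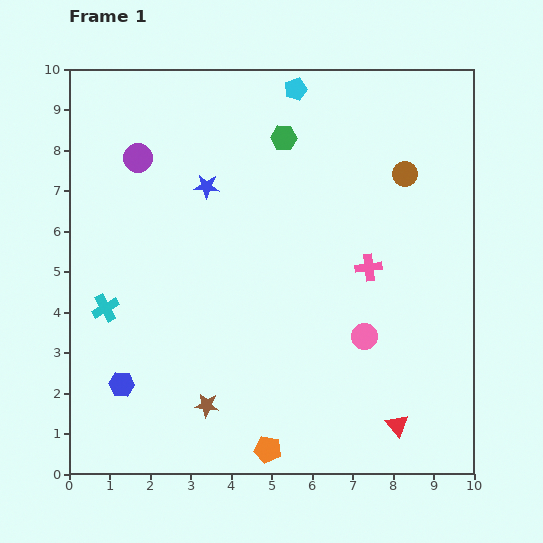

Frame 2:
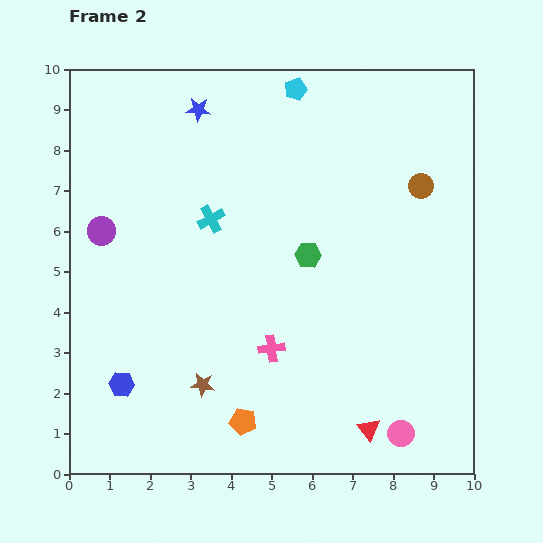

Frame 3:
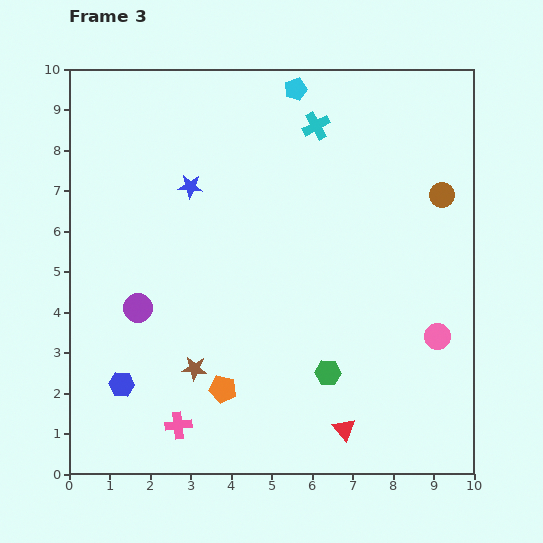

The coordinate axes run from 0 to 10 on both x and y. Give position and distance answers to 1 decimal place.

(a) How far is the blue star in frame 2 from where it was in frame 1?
1.9

The blue star moved from (3.4, 7.1) to (3.2, 9.0), a distance of √(0.2² + 1.9²) ≈ 1.9.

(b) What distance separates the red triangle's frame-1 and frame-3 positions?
1.3

The red triangle moved from (8.1, 1.2) to (6.8, 1.1), a distance of √(1.3² + 0.1²) ≈ 1.3.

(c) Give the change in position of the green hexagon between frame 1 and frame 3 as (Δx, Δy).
(1.1, -5.8)

The green hexagon was at (5.3, 8.3) in frame 1 and (6.4, 2.5) in frame 3.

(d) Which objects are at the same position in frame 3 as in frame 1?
the blue hexagon, the cyan pentagon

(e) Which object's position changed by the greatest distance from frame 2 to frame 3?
the cyan cross

(moved 3.5; next 3.0)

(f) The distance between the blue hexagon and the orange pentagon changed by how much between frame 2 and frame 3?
-0.6

Distance in frame 2: 3.1. Distance in frame 3: 2.5.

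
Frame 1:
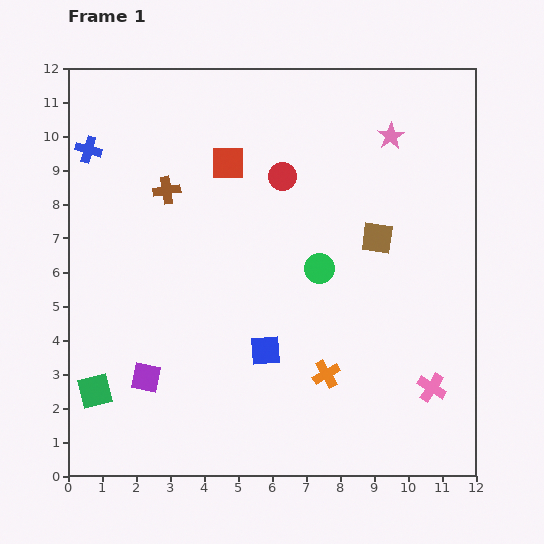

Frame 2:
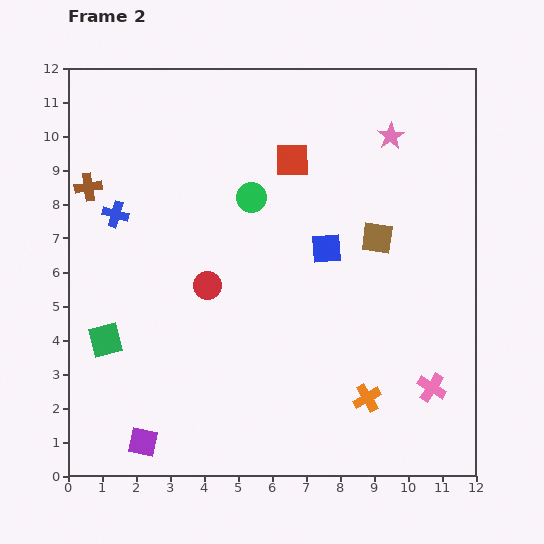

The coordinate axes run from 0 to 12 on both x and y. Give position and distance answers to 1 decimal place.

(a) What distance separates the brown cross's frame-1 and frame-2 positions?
2.3

The brown cross moved from (2.9, 8.4) to (0.6, 8.5), a distance of √(2.3² + 0.1²) ≈ 2.3.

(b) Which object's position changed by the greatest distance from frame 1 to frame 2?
the red circle

(moved 3.9; next 3.5)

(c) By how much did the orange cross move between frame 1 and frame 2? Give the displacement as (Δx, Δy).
(1.2, -0.7)

The orange cross was at (7.6, 3.0) in frame 1 and (8.8, 2.3) in frame 2.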